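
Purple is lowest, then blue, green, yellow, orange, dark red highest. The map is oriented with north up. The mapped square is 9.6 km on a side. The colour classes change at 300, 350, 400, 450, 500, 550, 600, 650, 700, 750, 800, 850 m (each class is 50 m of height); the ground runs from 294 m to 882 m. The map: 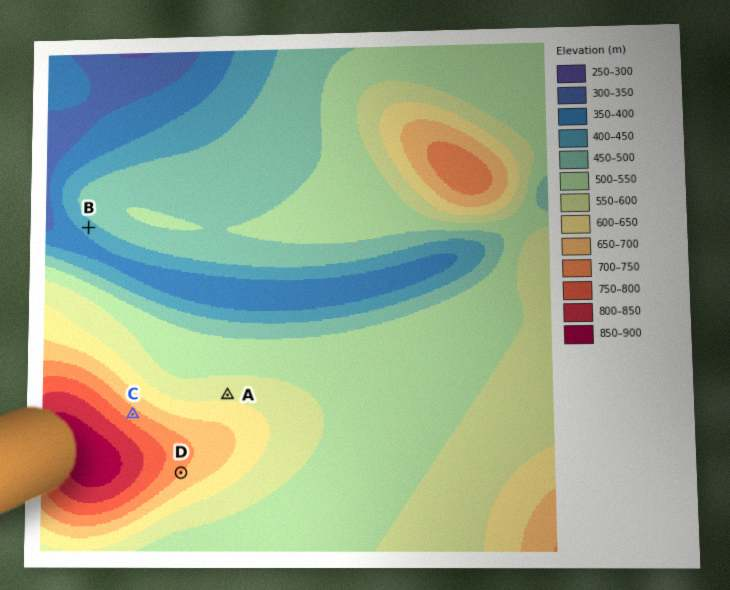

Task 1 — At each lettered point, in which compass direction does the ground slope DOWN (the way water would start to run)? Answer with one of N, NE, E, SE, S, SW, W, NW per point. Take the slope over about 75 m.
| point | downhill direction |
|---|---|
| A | N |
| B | SW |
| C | NE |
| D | SE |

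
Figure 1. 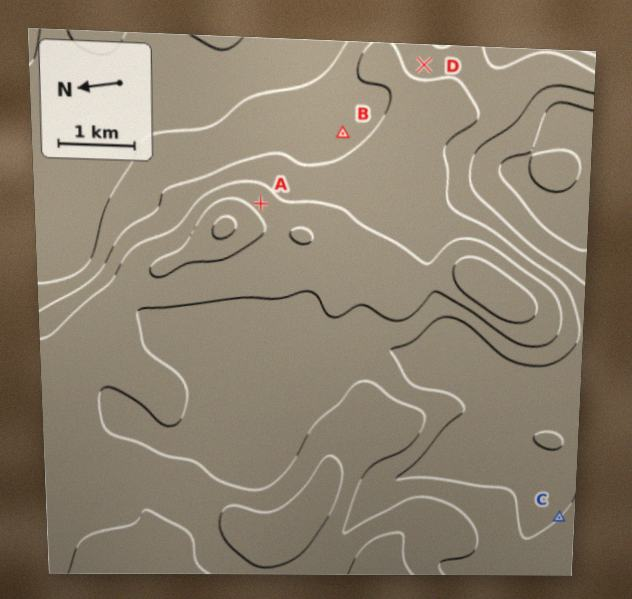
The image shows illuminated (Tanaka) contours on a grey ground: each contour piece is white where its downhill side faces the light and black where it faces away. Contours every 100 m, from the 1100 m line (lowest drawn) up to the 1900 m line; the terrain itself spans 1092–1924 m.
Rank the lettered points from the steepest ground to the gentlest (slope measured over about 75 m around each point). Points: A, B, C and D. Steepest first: A D C B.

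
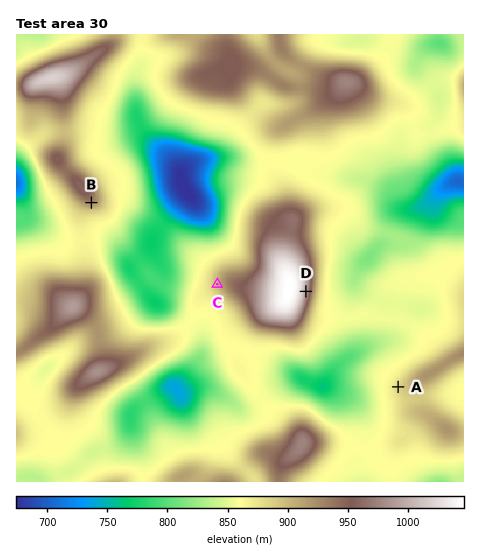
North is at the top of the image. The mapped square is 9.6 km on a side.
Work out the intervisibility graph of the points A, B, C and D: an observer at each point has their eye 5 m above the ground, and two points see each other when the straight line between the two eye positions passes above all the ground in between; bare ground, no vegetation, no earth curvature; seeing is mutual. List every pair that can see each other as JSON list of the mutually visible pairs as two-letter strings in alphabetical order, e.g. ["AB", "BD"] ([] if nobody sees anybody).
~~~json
["AD", "BC"]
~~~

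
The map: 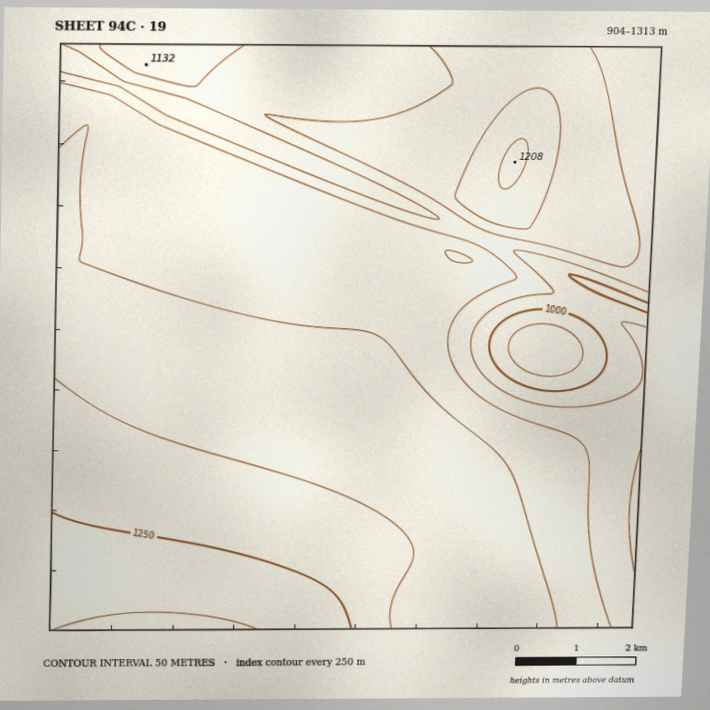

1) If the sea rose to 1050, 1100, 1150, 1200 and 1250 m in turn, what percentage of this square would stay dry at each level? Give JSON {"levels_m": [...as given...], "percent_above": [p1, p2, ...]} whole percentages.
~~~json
{"levels_m": [1050, 1100, 1150, 1200, 1250], "percent_above": [92, 77, 45, 18, 7]}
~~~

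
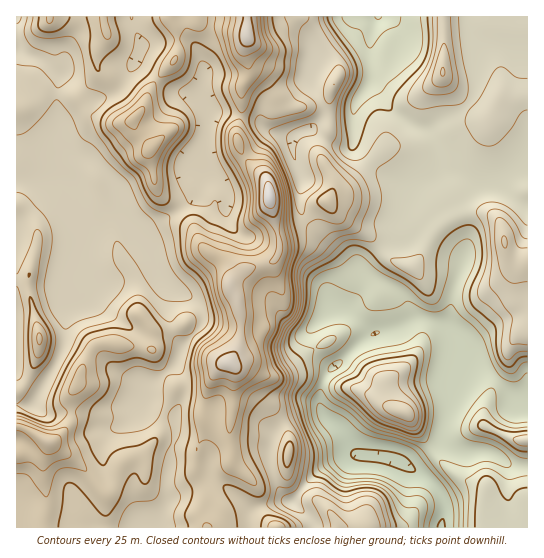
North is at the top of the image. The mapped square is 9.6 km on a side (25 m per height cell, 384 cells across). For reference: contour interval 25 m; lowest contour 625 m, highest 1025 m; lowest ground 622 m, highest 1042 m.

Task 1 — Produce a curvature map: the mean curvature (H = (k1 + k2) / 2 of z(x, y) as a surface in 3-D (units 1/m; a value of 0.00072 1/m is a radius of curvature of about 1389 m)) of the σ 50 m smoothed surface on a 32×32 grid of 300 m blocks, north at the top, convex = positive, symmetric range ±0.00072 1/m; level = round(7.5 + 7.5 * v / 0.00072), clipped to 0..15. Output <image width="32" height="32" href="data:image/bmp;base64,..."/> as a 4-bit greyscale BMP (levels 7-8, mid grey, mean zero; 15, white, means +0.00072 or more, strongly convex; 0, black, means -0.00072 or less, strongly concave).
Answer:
<image width="32" height="32" href="data:image/bmp;base64,Qk12AgAAAAAAAHYAAAAoAAAAIAAAACAAAAABAAQAAAAAAAACAAATCwAAEwsAABAAAAAAAAAAAAAAABEREQAiIiIAMzMzAERERABVVVUAZmZmAHd3dwCIiIgAmZmZAKqqqgC7u7sAzMzMAN3d3QDu7u4A////AHl3eGZ2iola+Duq15glyHh4h2qGdWqHRwG+a+d9NLl4aXWKh6VpdK1WmkvGVxmcelpWpZekmVvFnDUSNFKtfFWYm3appHlcc66URmU4tUMXT/ZWd7Zae2V/dlUxWVd23/VLZ2Z3TGxViyNFm/pGz2MhiFZnaD1MZ8cTSO35RnpGsp2pZ2pKWEWDN/2YhVdqZoUtp2VXSMu7+KKH26RndnZOCMSGxh3crEaEF5nZV3P0P0Tc2bcYupkSjYNUWmdV2z9FeGW2wTmboCenVWhlVnpaR2V/hKNMp64mZ4hldpiIl2d3WVZSrXW9JneYPJS5iKZnd3hmRKyFxgSHZJyEepiJZ3eYdYqZy/RmZH3KdTe5a2d3l3WfuTX4mUSnaXU35mxnd4dmm2M083ead3eXN/R4d3h2VohTrPBpt1d3iYvElnd4dLplgz/wvpp3d4dnVnd3iFP3Z3Jv4Cq5Z3d4d3iHd4VJ01dFz3B+hnd3d3d3h3dli+Y3Tqo0uhWZiHd4d3d3Z5mfhT+yJFtlmYd3iYeHdovsacVIVJdbRadXZ4mHmGl0S7NmSLWcqzSHqGZol3h4eFbDVnvEhT6iV5u5V5eIZJp0fZRFuaRX9WZX+FeHVnSoZkzDS7iWaLR3UvZnd2hljJZGdkv6Zm1WeGPmZ3dNyGxWfXpI9UilKFhl5XiI"/>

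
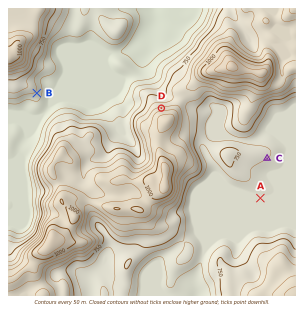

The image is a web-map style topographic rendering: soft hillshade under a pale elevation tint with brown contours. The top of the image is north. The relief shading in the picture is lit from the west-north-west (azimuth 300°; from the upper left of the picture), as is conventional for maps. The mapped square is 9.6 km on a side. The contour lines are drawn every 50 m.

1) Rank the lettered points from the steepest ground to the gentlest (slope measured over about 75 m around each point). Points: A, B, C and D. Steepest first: D B C A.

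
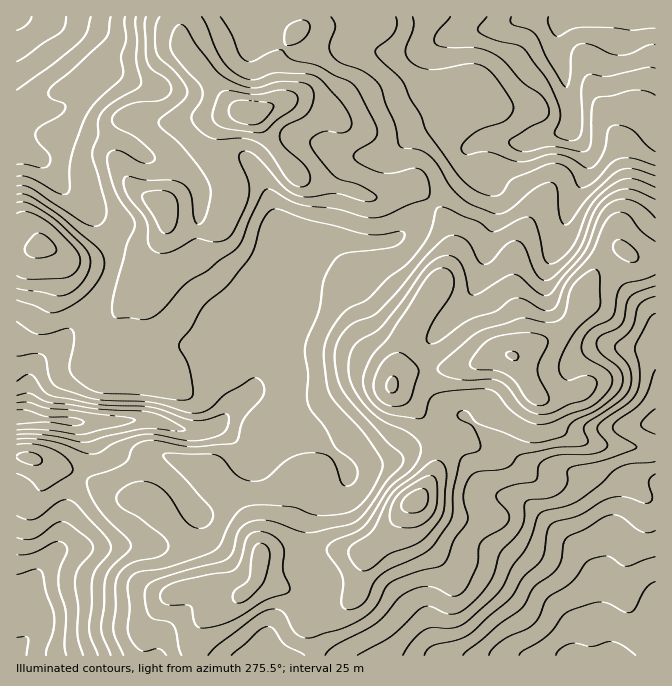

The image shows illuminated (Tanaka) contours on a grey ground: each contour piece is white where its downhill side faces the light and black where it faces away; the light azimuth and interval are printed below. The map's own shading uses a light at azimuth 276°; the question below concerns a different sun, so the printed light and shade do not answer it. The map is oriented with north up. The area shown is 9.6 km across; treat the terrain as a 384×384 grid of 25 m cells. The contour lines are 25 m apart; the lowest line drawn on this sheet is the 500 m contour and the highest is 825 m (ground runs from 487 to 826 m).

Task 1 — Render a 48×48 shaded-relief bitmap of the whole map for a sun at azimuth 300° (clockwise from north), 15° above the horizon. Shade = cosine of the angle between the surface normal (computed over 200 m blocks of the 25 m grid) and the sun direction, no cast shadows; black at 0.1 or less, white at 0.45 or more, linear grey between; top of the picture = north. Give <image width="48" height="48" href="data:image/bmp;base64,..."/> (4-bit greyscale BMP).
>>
<image width="48" height="48" href="data:image/bmp;base64,Qk32BAAAAAAAAHYAAAAoAAAAMAAAADAAAAABAAQAAAAAAIAEAAATCwAAEwsAABAAAAAAAAAAAAAAABEREQAiIiIAMzMzAERERABVVVUAZmZmAHd3dwCIiIgAmZmZAKqqqgC7u7sAzMzMAN3d3QDu7u4A////AJq6qqqXeZYzNWd2UzREQzQzIjRDRWZnd3m7u7qXaJdDI1eGRDM0QzRCIjRDRWZnZmiszMuoZ4hkIUeXVUIjQ0VCESNDRWZmZmervMu6hneHQSV3Z2QSNFZSESMzRVZmZWiqq8y7qGaJhCRneIYiNFZjIRIjRFZmVWeqq8y7u6iJmERWeIcyM0ZkMiIjNFZmVFabu83LvMuqulRWeJdCI0VVQyIzNFZmVERpqry6qqu823RXiKljMiNFQzMzNFZnZUNHiZmYiImr3IZomruWUyE0RDIjNFVnZlQ1eIiHd3iby5d4mr3aZCATRDIiNERndmQ1eIh3dmeKuph3ia3+pSATVlMiMzNWdnU1eZh3dmeImZiHZ5v/+TADVlRDMzNGZ4dVeJmIdnd3eImHZnnf/oICRVVURENFVnZVaJmYd4d2d4mYZnit78YSRVREVURERHZWeJmZiIh2d4iYd3earMlERVQzNEM0RJmHibu6mZqpiIeId3iIiahmVVVCIzM0Vsupq8zMqZm7qXd3d3iId3dmZmZTMzNFZ6qHeIiZiHVZuod3d4iHZmVnd3ZUIQATRWZTMzIjVVMkipiIiImXRERWeIhkIgAAEkZkRDMzRFVDWJiImZq4QzREV4l1RUEAAVeHd2VnZVZlRoiIqqvKZEVUNXhlV3UgAFeZiHZnh2ZmVnd4q7vLhmiHZWZEVndTIlaJmHZmd3ZmZnd4rLq7lnmqqHZDNFVUQ2VomXZWZmd2Znd4rLqrpmiru6h1QiMzM3ZVeIZlVWZmZ3d4q8ust0aau7qYdBEhEnZUWIdmVFZmZ3d4mru821NpqqmJuUIhEmZUNYh2VEVWZnd3iZmr3ZQ2mql5y3QhElVUI2iHZURVZnd3iIiaztc0eZh53YVDIlVUIleIdlVEVmd3iIiJvvtUaZdo78dVQ2ZVMkeIdlVDRWd3eIiIrOyFaZdWv/p2VYdlRGiZdVVTI1d3d3d4i9yWaKdUjf2XZphlVomqhUZkIkZ3d3ZmebuXaKhla/+nZohlZ4malTaGITZmZmZUVpqYeKp1af/IZodmeJmalTaIQSVlVWZUNXh3eKuWWO/Zdod4iJqqllaIYjZlRWZmVVZmeJqoVr/7h4iImaqZmHeIZFh1RXd4h1VWeJqpZY38mIiZmaqImYiHZnmFVmd4mGVGiIm7hnvbmJiZqql3iIh2Voh2VVVmiHVWiHirqJq6h5mIqqh3d4dlRVVVZlREV3VVZmZ5mruYd5mZq6h3iIh2QyI0VlVERWZlVVREWLuXdpmZq8uYmaqphjEjRmVVVWZmZVVDNruYd4iImsy5mru7qoZDNWVVVmd2ZmZkR7qYd5mYeKu6mqqpmsuGVWZVVnd3ZmZlWKmZiKqqiImqiJh2ebupdndmZniIdlZlaamZmJqrqYm7mIdVaJiIdndmZniZh2ZVeZiJmZmqu6q8uXZVZ4h2VWZlRWeJiHdVepd4qpmaqqrNynVFZ4h2RVZUM0Vnd3hleZiImpmaqqvMunVFZ4mGVWZlM0VVVWd2aJmIiQ=="/>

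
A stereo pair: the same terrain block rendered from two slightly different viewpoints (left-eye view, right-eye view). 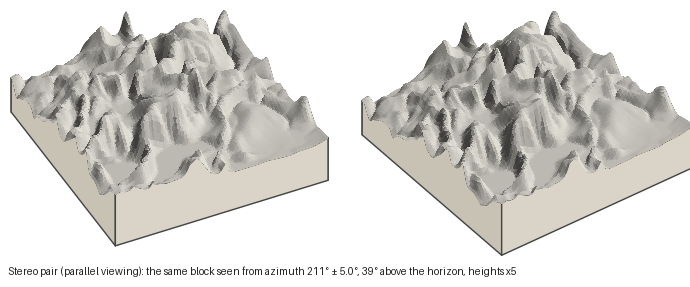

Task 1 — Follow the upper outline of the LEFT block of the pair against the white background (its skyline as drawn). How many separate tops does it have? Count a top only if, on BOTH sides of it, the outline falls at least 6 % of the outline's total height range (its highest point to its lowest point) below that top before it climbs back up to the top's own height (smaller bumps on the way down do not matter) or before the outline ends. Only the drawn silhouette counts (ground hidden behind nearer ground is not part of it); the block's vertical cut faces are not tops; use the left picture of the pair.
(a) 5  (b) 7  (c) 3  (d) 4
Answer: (d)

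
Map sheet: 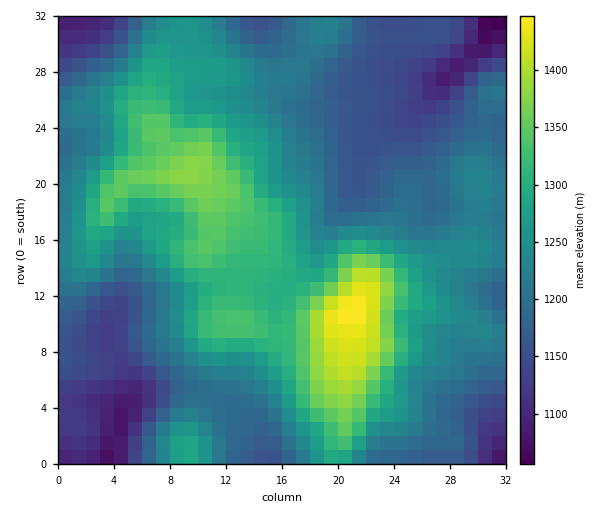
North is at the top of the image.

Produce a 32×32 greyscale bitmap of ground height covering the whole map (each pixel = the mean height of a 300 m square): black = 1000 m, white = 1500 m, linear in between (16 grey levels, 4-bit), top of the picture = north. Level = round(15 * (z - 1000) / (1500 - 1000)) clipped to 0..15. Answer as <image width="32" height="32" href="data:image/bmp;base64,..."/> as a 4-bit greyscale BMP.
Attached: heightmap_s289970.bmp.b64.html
<image width="32" height="32" href="data:image/bmp;base64,Qk12AgAAAAAAAHYAAAAoAAAAIAAAACAAAAABAAQAAAAAAAACAAATCwAAEwsAABAAAAAAAAAAAAAAABEREQAiIiIAMzMzAERERABVVVUAZmZmAHd3dwCIiIgAmZmZAKqqqgC7u7sAzMzMAN3d3QDu7u4A////ADMyNGeJhlVVVomXZmVVVTIzMjRXiYZlVWeJqHZmZmVDRDMjVoh2ZlZ4mrqHdmZVQ0QzI0V3ZmZmeaq6mIdmVURDMzM0ZmZmZ4q7u6mHZlVUREMzNFZmZniavMyph2ZmVUREREVmd3d4mrzMuod3ZmZVRERWZ4iIiZrM3cuYd3ZmVERFZniZmZmqzd3LqHd3d1RERWZ5qqqpqs3d25h3d3dVREVmiaqqqZrN3duYiHd2VVRFZniaqpmavN3bqYh3ZWZlVWZ4mZmZmavN3KmHdmV3dmZniZmZmZmZvMuoh3dmeIdmeJqqmZmYiau6mId3d3iId4maqqqpmHiZmId3d3d4mYiJmqqqqZh3d3d2Z3d2eJqYiZqqqqqYdmZmZmZndniaqZmqu6qpiHZVVmZmZ3Z3mqqqu7u6mId2VVVmZmd3Z4qru7u7qoh3ZlVVZmZ3dmd4qqu7u6mId2ZVVVVWZ3Zmd5qqu7qZiHZlVVVVVWZmZmeKq6qqmId2ZVVVRFVWZWd3mqqZmYiHZmVVVERFVWVneJqqmIiHdmZVVVRERFVmZ3iZmYiIh3ZmZVVURDNFZlZniZmIiId2ZmVVVEQzNFZFVniZiIiHZmZmVVREQzNEREVXiIiIdmZmZlVVVEQzIzM0VniIh2VVZndlVVVVQyIzM0V4iIdlVWZ3ZVVFVUMi"/>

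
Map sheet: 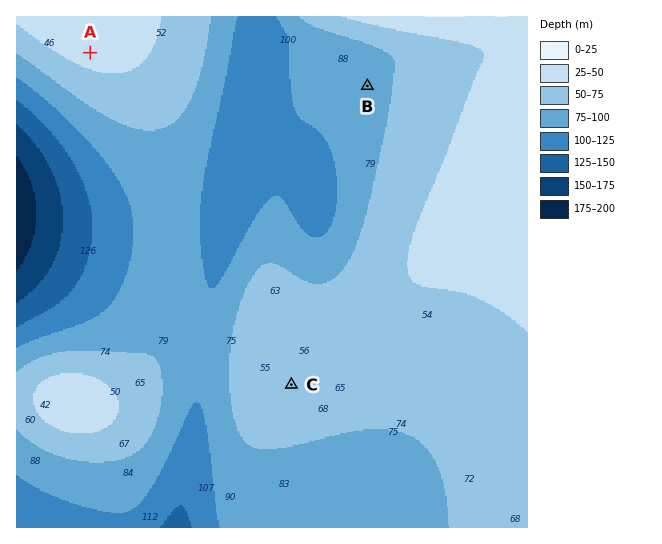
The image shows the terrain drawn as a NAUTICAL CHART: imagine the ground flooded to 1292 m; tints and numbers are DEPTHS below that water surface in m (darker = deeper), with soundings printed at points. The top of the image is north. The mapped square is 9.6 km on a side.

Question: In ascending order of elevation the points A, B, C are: B C A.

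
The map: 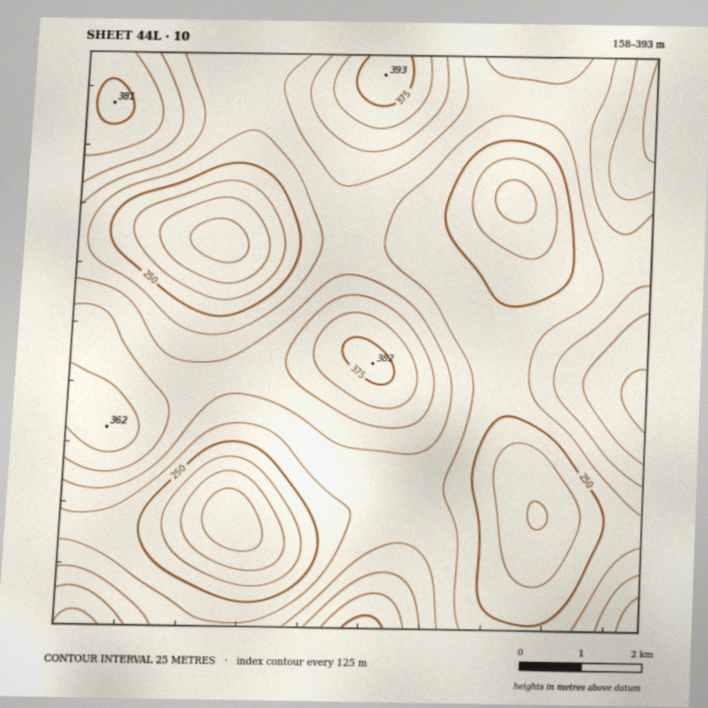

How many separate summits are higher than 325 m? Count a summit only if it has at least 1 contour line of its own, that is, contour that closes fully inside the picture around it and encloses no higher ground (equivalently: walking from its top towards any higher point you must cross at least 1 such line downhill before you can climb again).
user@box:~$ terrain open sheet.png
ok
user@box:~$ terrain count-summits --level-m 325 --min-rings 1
2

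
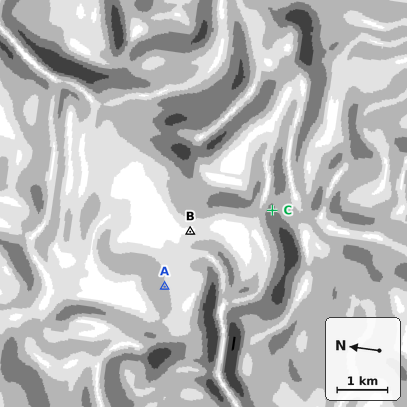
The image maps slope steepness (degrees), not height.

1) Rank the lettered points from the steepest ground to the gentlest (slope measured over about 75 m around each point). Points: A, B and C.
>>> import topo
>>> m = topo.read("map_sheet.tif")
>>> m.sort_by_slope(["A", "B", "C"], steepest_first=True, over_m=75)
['C', 'A', 'B']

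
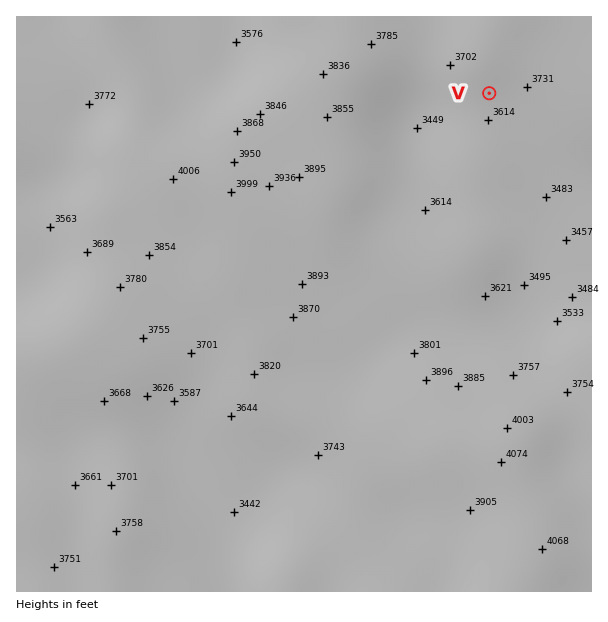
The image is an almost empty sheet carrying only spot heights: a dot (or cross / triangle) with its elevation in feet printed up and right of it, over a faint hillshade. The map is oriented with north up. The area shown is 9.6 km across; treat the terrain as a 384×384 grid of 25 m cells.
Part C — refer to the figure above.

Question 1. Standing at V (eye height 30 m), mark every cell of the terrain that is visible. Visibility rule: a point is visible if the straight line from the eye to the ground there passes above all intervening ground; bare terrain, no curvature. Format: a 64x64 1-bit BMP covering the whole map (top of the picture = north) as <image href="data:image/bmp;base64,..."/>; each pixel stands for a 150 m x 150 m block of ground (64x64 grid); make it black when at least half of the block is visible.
<image width="64" height="64" href="data:image/bmp;base64,Qk0+AgAAAAAAAD4AAAAoAAAAQAAAAEAAAAABAAEAAAAAAAACAAATCwAAEwsAAAIAAAAAAAAA////AAAAAAAAAAAAAAAAAAAAAAAAAAAAAAAAAAAAAAAAAAAAAAAAAAAAAAAAAAAAAAAAAAAAAAEAAAAAAAAABwAAAAAAAAA/AAAAAAAAAH8AAAAAAAAAfwAAAAAAAAB/AAAAAAAAAH8AAAAAAAAAfwAAAAAAAAAHAAAAAAAAAAMAAAAAAAAHgQAAAAAAAD/BAAAAAAAA/+EAAAAADwP//wAAAAA/h///AAAAAH/P//8AAAAAf////wAAAAAP////AAAAAAf///8AAAAAA////wAAAAAB////AAAAAAH///8AAAAAAP///wAAAAAB////AAAAAAH8H/8AAAAAB/gP/wAAAAAP+Af/AAAAAB/4B/8AAAAAH/gD/wAAAAA/+AP/AAAAAD/8P/8AAAAAf////wAAAAB/////AAAAAP////8AAAAB/////wAAAA//////AAAAH/////8AAAA//////wAAAH//////AAAA//////8AAAH//////wAAI/x/////AAB/8D////8AAf/AP////wADgAB/////AAAAAH////8AAAAAf////wAAAAB/////AAAAAH////8AAAAAf////wAAAAA/////AAAAAD////8AAAAAH////gAAAAAP/3/4AAAAAAf+P+AAAAAAB/wfAAAAAAAH/A4AAAAAAAf4AAAAAAAAB/gAAA=="/>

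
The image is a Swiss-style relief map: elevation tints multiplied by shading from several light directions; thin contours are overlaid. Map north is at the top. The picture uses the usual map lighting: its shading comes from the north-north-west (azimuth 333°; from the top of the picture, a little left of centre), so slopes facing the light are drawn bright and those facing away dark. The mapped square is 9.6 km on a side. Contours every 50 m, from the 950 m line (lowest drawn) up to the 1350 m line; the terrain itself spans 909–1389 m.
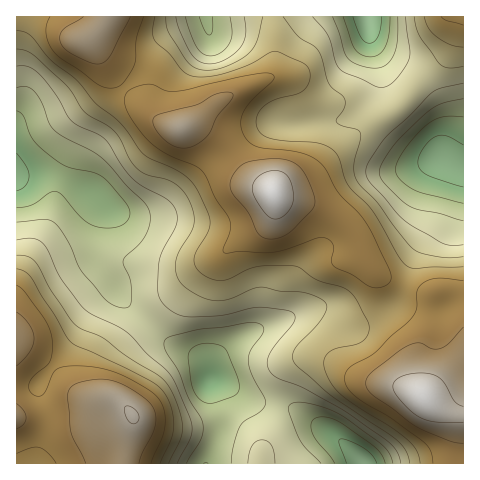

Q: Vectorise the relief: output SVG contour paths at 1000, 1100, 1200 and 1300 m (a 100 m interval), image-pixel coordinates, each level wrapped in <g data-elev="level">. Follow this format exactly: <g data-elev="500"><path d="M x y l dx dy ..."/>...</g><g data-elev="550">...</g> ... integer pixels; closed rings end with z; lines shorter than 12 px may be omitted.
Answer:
<g data-elev="1000"><path d="M335 463l-22-29-2-10 5-6 12-1 14 7 34 24 6 7 3 8"/><path d="M207 403l-8-5-6-8-5-33 1-6 5-4 6-3 8-1 12 2 5 4 12 27 2 10-1 6-4 4-19 7z"/><path d="M463 203l-49-13-14-10-3-5-2-6 3-9 7-12 22-24 15-7 21 0"/><path d="M17 111l6 5 8 20 9 11 24 18 30 8 9 4 22 25 4 6 1 6-3 7-8 5-11 2-12-1-13-8-21-24-7-4-6 2-17 12-15 3"/><path d="M213 17l-1 14-1 3-2 1-5-5-5-13"/><path d="M390 17l-1 17-4 13-6 7-9 3-8-2-7-6-12-32"/></g><g data-elev="1100"><path d="M177 463l13-24 2-12-3-13-18-39-24-21-21-22-35-18-8-6-22-30-13-27-6-8-10-5-15 2"/><path d="M275 463l-3-17-5-5-5-1-6 2-4 4-3 7-1 10"/><path d="M463 245l-11 0-8-1-38-22-35-39-4-5-1-6 3-11 15-22 26-23 20-21 10-7 23-5"/><path d="M17 66l10 0 11 6 17 22 16 27 7 5 26 12 6 7 13 22 9 11 11 8 23 13 8 8 3 8-1 9-14 28-3 13-1 27 2 7 5 6 12 9 12 3 33-2 36-8 26 3 8 2 3 4-1 6-20 25-6 10-1 8 4 7 8 7 27 10 46 27 39 28 7 9 3 10"/><path d="M244 17l2 17-5 13-7 7-9 5-8 4-8 1-10-3-8-7-11-23-4-14"/><path d="M406 17l4 33-1 10-5 9-9 12-7 5-6 1-7-1-29-13-6-4-5-8-7-25-15-19"/></g><g data-elev="1200"><path d="M160 463l11-23 3-13-2-18-8-17-7-7-9-6-77-36-5-7-35-58-6-6-8-3"/><path d="M463 267l-47 2-9-3-9-10-26-46-24-25-9-26-5-8-14-8-46-4-8-2-6-5-3-6-1-7 2-6 5-6 13-8 23-6 8-6 3-6 0-7-2-6-3-4-25-11-6-2-5 2-20 12-25 8-20 4-14-1-8-6-13-16-15-14-2-8 3-15"/><path d="M17 31l8 1 6 4 19 24 26 20 20 24 26 20 22 30 35 18 15 13 13 25 3 11-2 10-14 26 1 9 6 7 10 6 11 2 7-2 18-9 10-3 37-1 6 2 16 12 26 7 10 7 16 28 1 11-4 6-5 4-24 5-8 5-4 9 2 12 7 12 9 10 50 32 17 13 8 11 3 11"/><path d="M424 17l4 11 9 9 14 8 12 2"/></g><g data-elev="1300"><path d="M139 463l3-10 13-26 1-10-2-8-8-10-19-12-14-6-12-2-25 5-5 4-3 5 3 39 15 31"/><path d="M17 429l7-5 2-6-2-7-7-7"/><path d="M17 366l12-14 4-6 1-7-1-7-4-7-12-13"/><path d="M463 327l-14 16-8 5-9 1-13-6-14 4-34 25-4 6-1 5 1 6 5 6 42 30 35 16 14 2"/><path d="M265 238l12 0 11-4 22-21 4-7 0-11-9-21-8-9-10-5-16-1-24 3-10 7-6 11-1 7 3 7 15 19 10 20z"/><path d="M177 147l13 0 15-9 5-6 8-16 14-17 1-5-6-2-10 2-20 10-35 9-8 4-1 6 4 9 10 10z"/><path d="M83 17l-20 12-3 6 0 6 3 6 7 6 18 9 9 2 7-2 6-6 20-39"/></g>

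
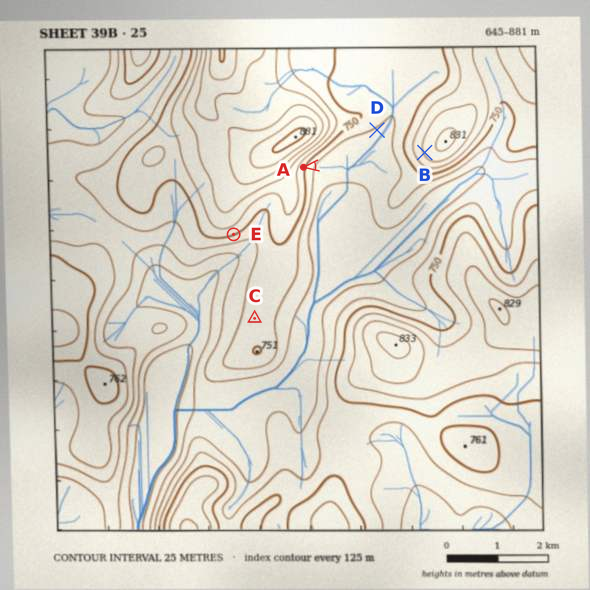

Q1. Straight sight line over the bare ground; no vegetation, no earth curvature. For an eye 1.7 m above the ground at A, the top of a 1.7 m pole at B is visible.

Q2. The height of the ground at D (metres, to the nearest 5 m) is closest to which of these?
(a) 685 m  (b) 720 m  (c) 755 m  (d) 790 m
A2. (b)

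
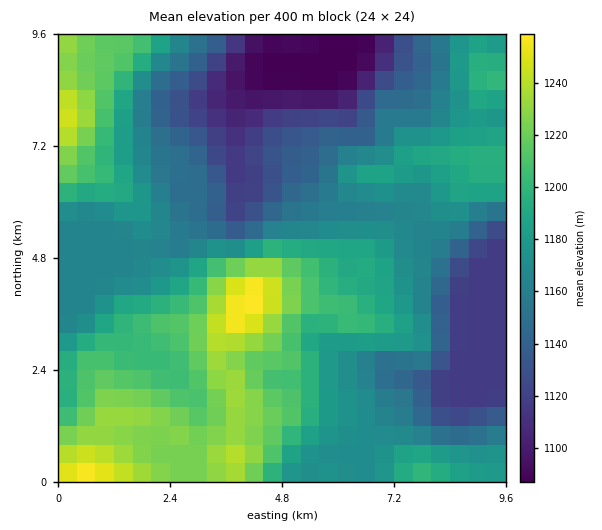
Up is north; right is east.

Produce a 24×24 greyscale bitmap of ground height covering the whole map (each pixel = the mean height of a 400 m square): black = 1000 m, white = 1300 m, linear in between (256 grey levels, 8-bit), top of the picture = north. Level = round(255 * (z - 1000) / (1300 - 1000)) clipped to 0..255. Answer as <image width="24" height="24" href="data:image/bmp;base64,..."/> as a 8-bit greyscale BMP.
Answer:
<image width="24" height="24" href="data:image/bmp;base64,Qk12BgAAAAAAADYEAAAoAAAAGAAAABgAAAABAAgAAAAAAEACAAATCwAAEwsAAAABAAAAAAAAAAAAAAEBAQACAgIAAwMDAAQEBAAFBQUABgYGAAcHBwAICAgACQkJAAoKCgALCwsADAwMAA0NDQAODg4ADw8PABAQEAAREREAEhISABMTEwAUFBQAFRUVABYWFgAXFxcAGBgYABkZGQAaGhoAGxsbABwcHAAdHR0AHh4eAB8fHwAgICAAISEhACIiIgAjIyMAJCQkACUlJQAmJiYAJycnACgoKAApKSkAKioqACsrKwAsLCwALS0tAC4uLgAvLy8AMDAwADExMQAyMjIAMzMzADQ0NAA1NTUANjY2ADc3NwA4ODgAOTk5ADo6OgA7OzsAPDw8AD09PQA+Pj4APz8/AEBAQABBQUEAQkJCAENDQwBEREQARUVFAEZGRgBHR0cASEhIAElJSQBKSkoAS0tLAExMTABNTU0ATk5OAE9PTwBQUFAAUVFRAFJSUgBTU1MAVFRUAFVVVQBWVlYAV1dXAFhYWABZWVkAWlpaAFtbWwBcXFwAXV1dAF5eXgBfX18AYGBgAGFhYQBiYmIAY2NjAGRkZABlZWUAZmZmAGdnZwBoaGgAaWlpAGpqagBra2sAbGxsAG1tbQBubm4Ab29vAHBwcABxcXEAcnJyAHNzcwB0dHQAdXV1AHZ2dgB3d3cAeHh4AHl5eQB6enoAe3t7AHx8fAB9fX0Afn5+AH9/fwCAgIAAgYGBAIKCggCDg4MAhISEAIWFhQCGhoYAh4eHAIiIiACJiYkAioqKAIuLiwCMjIwAjY2NAI6OjgCPj48AkJCQAJGRkQCSkpIAk5OTAJSUlACVlZUAlpaWAJeXlwCYmJgAmZmZAJqamgCbm5sAnJycAJ2dnQCenp4An5+fAKCgoAChoaEAoqKiAKOjowCkpKQApaWlAKampgCnp6cAqKioAKmpqQCqqqoAq6urAKysrACtra0Arq6uAK+vrwCwsLAAsbGxALKysgCzs7MAtLS0ALW1tQC2trYAt7e3ALi4uAC5ubkAurq6ALu7uwC8vLwAvb29AL6+vgC/v78AwMDAAMHBwQDCwsIAw8PDAMTExADFxcUAxsbGAMfHxwDIyMgAycnJAMrKygDLy8sAzMzMAM3NzQDOzs4Az8/PANDQ0ADR0dEA0tLSANPT0wDU1NQA1dXVANbW1gDX19cA2NjYANnZ2QDa2toA29vbANzc3ADd3d0A3t7eAN/f3wDg4OAA4eHhAOLi4gDj4+MA5OTkAOXl5QDm5uYA5+fnAOjo6ADp6ekA6urqAOvr6wDs7OwA7e3tAO7u7gDv7+8A8PDwAPHx8QDy8vIA8/PzAPT09AD19fUA9vb2APf39wD4+PgA+fn5APr6+gD7+/sA/Pz8AP39/QD+/v4A////ANXa1s/Hwb6+xMi8qJaSlJKRlqSqpJ6bmczRzsfAvr6+xsvDs56UkpGRlZ6hm5aUlr7ExMLAv8C9wMXAuKqelpKRkJCKgX2BiK68xcXEwby2vMXCu7SlmZWRi4d8bWpudKe0wL+9uLSyvcbBt7OompSQiIR2ZmNkZaezuLazr660w8a6sbComZKKf3tzZWNjY6Wxsa6tra+4xsG4trSomZKJgIKEcGRjY5mkq6usr7K8zMrFvbGhmpucmpiUemRjY42ToKqus7W8z9nTxbSnqKyrpp6ReGVjY4yMlaGjp620ydnc0cCzr62moJiLdmRjY4yMjZCRmKCswtTa0r+yqqWin5WLemZjY4yMjIyOkpagsbzFxbiwp6Kjn5KNgWtkY4yMjIyMi4iNlJOcqKSioaCgmo+Mh3hpZIyMjIyRjYWCfXR9i42OkZKTko6LjId4a5KOkJaXjYJ/dmhueoKFiYmJi4yOkpOJgqiipKKXiX9+d2VncHuAho6Qk5CPmJ+enrmxrKCQhH9/cmNlbXV5g5Wen5uXnKGlpcC0qZuNg395amJocHV3foqOkZygoqSmpsu+rJyMgHlyZV9lbXF0eHd3h5SVmJ2en9HGsZyHeW9nX1lcY2doamhzhoeGjZeal87DtKCId25kWVRSVFVTU1hrfX6AipWhnsS8t6mSf3ZrXFJMS0tKS01YbHZ7hpinq8G6uLSljoJ3ZlVMSkpKSkpOXm94g5impcS8t7awno2BdmFRTE1MSkpLWG56hZeemg=="/>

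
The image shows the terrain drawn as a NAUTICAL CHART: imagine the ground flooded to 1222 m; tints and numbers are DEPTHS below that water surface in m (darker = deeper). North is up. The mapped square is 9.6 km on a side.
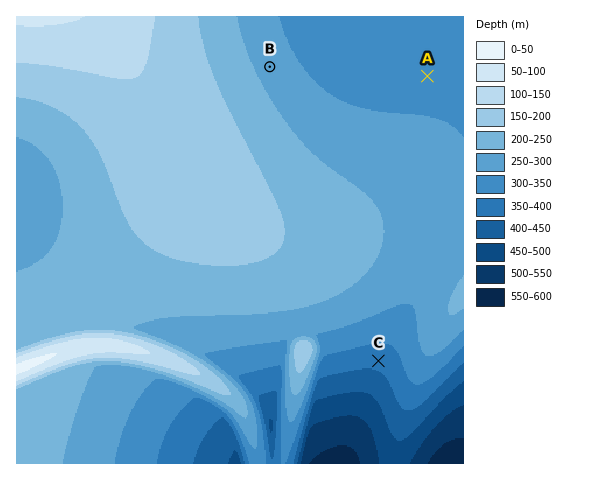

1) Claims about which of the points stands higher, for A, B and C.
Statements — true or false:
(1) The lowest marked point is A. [false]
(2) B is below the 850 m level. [false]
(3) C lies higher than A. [false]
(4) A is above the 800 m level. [true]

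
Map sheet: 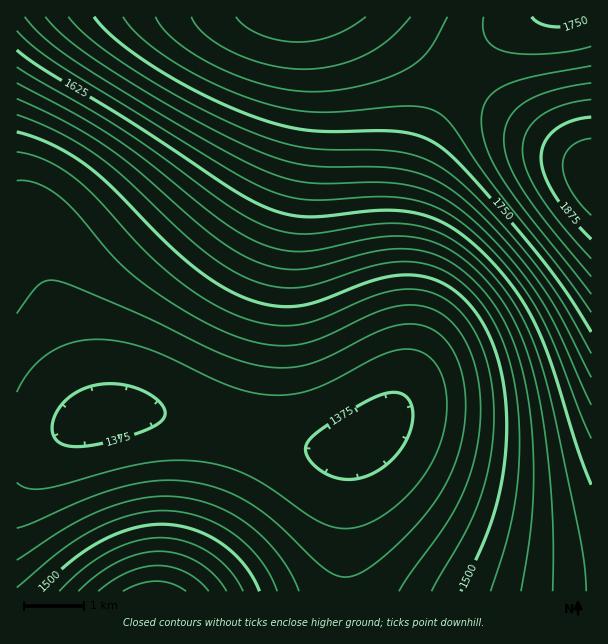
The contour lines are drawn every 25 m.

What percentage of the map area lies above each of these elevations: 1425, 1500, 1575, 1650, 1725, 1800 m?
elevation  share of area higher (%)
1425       75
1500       54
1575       40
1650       30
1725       22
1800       10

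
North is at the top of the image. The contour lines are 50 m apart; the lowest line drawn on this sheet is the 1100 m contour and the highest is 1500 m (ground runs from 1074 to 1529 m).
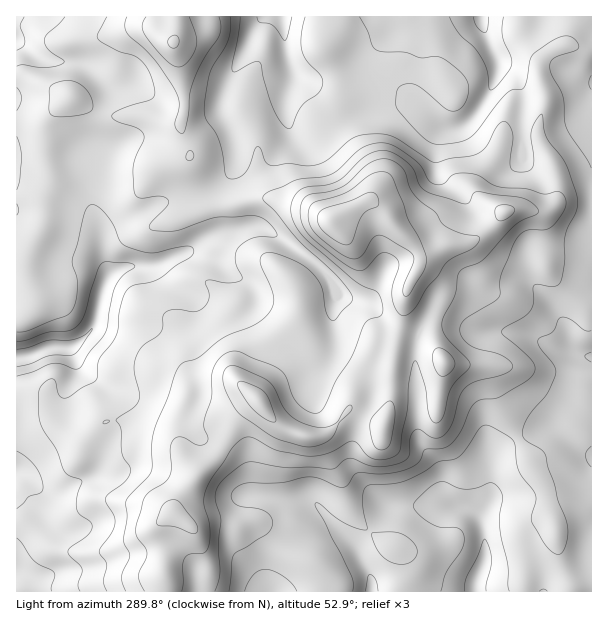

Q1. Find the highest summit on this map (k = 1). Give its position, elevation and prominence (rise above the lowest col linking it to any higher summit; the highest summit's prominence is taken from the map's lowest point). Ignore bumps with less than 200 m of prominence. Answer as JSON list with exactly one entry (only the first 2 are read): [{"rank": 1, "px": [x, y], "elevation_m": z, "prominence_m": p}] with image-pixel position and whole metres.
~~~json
[{"rank": 1, "px": [332, 221], "elevation_m": 1529, "prominence_m": 455}]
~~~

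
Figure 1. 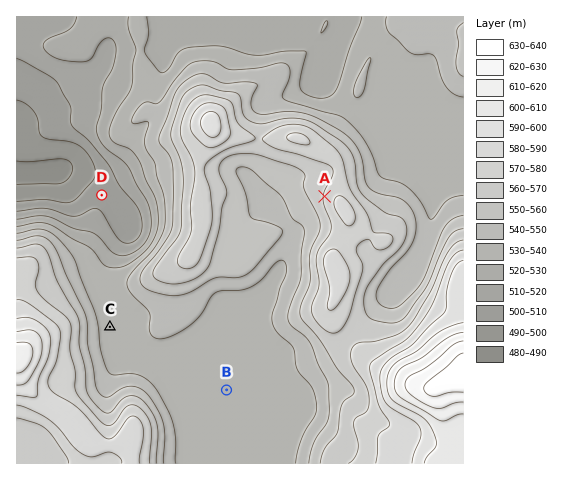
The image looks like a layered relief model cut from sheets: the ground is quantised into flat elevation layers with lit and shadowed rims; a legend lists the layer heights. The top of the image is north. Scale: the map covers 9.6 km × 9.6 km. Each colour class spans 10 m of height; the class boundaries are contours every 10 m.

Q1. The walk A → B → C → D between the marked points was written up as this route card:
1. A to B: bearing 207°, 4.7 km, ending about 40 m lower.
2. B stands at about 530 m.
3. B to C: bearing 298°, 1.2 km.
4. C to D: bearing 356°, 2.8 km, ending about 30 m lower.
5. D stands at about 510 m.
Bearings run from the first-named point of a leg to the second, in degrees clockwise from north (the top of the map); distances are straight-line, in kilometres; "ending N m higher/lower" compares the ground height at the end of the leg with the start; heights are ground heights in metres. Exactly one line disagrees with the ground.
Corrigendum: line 3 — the distance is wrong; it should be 2.8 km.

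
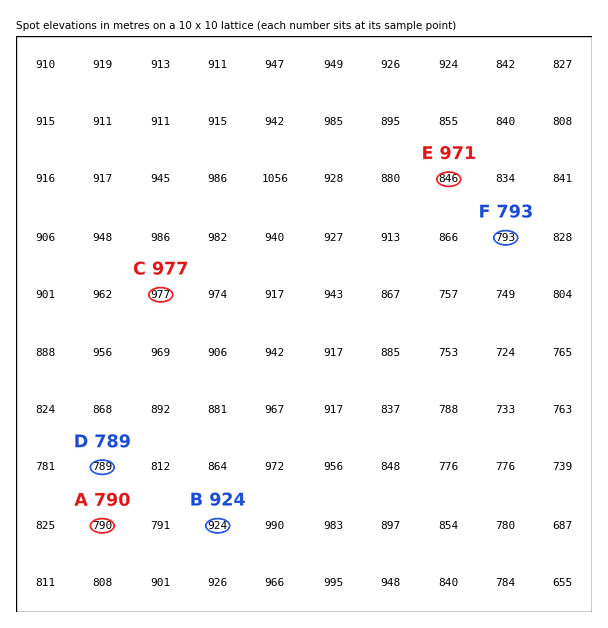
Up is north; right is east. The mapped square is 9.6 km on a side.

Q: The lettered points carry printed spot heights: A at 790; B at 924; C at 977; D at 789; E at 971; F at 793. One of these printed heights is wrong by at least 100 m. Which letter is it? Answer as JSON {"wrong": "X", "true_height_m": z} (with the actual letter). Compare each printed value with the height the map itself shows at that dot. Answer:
{"wrong": "E", "true_height_m": 846}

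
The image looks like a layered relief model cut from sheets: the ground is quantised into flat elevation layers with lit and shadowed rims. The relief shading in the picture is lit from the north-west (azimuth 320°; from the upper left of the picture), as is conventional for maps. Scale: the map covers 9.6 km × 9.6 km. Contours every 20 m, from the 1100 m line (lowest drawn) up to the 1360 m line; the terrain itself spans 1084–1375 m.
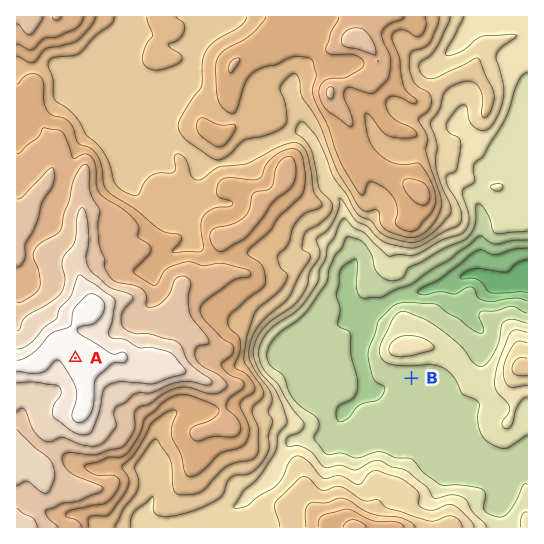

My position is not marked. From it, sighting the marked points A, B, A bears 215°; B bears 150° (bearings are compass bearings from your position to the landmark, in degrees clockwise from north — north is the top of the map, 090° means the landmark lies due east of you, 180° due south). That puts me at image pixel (253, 104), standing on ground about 1250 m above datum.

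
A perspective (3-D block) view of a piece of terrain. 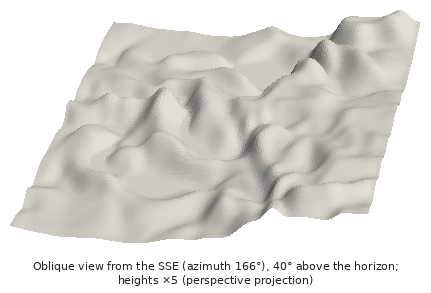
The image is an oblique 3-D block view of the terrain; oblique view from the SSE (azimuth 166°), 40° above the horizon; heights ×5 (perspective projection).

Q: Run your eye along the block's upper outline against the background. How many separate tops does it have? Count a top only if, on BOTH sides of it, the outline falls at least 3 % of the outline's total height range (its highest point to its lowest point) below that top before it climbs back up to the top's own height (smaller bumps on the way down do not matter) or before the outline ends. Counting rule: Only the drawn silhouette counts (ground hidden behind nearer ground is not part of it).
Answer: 3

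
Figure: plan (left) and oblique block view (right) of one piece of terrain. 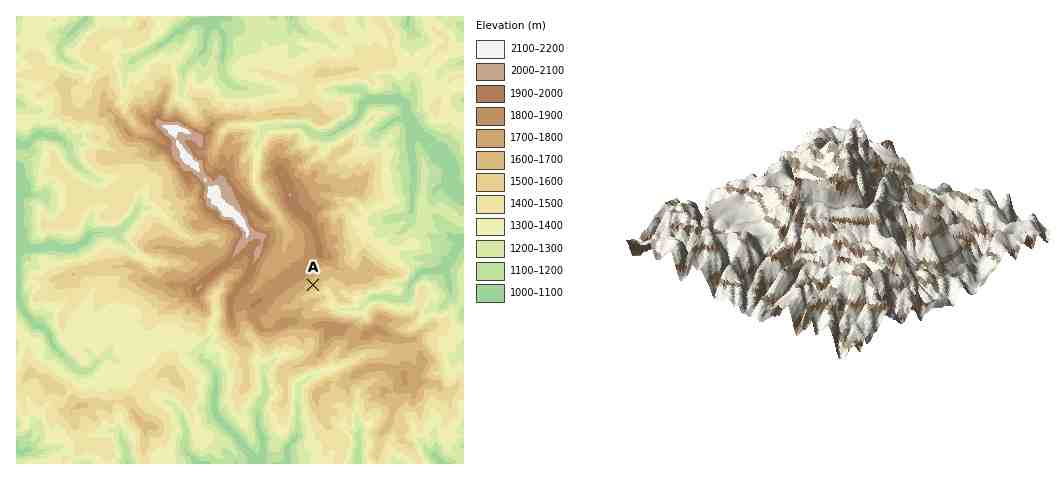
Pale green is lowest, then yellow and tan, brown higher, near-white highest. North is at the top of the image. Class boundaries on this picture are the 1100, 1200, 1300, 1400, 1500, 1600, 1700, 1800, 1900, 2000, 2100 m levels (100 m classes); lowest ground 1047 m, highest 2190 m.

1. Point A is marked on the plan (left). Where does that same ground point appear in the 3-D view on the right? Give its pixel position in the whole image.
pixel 856 232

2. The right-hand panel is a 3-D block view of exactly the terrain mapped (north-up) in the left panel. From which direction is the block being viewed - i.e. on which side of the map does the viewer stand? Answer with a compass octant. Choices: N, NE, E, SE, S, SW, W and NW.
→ SE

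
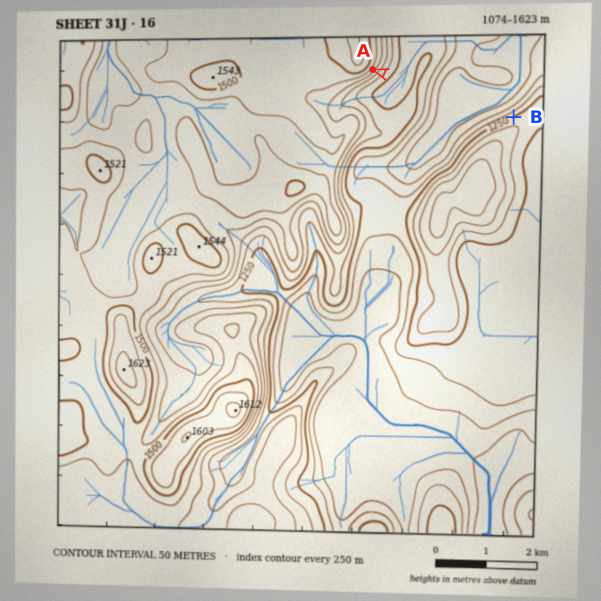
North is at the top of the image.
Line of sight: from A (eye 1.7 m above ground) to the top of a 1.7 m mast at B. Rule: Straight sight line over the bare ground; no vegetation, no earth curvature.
yes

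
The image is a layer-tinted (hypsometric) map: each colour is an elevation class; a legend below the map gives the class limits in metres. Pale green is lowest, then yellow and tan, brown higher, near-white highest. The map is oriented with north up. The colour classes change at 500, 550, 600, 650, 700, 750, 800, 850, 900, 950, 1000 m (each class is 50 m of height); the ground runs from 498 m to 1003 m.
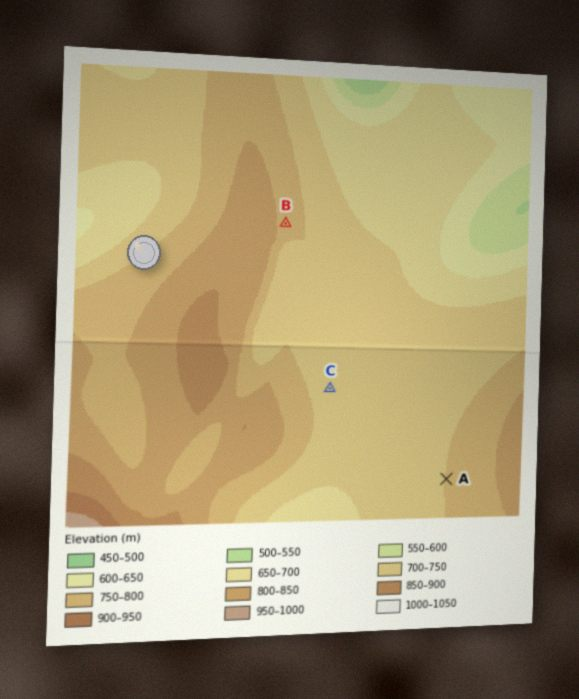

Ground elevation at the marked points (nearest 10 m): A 750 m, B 790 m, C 730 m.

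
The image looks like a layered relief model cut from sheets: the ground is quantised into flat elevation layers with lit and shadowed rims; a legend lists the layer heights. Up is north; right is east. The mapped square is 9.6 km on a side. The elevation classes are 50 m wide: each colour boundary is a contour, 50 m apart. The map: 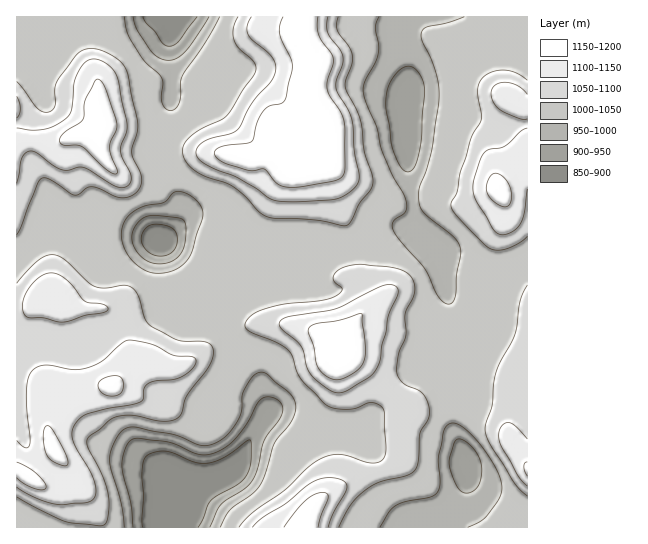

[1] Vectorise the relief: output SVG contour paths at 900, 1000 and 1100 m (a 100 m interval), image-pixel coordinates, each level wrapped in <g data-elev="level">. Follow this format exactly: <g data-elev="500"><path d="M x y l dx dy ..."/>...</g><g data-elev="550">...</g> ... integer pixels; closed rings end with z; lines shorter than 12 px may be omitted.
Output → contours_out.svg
<g data-elev="900"><path d="M143 527l0-32-1-24 2-10 3-6 10-3 9-1 29 11 14 1 16-6 25-17 1 3 0 18-4 14-9 9-20 11-7 6-13 26"/><path d="M155 255l-7-4-5-6-2-7 2-7 5-5 6-2 9 1 8 3 4 3 2 6 0 6-2 6-8 6z"/><path d="M197 17l-19 25-4 3-5 1-7-3-7-12-9-8-3-6"/></g><g data-elev="1000"><path d="M124 527l-3-24-11-42 2-14 9-15 6-4 8-1 40 8 26 10 6 0 8-2 12-8 11-14 4-11 0-16 8-15 7-6 6-1 4 2 25 21 3 8 0 10-5 10-16 21-9 30-5 12-9 9-21 15-10 17"/><path d="M380 527l9-16 8-6 10-4 23-4 7-4 3-11-2-24 5-25 3-7 7-3 5 1 7 5 16 16 14 22 7 18 0 6-3 7-12 17-6 6-13 6"/><path d="M153 273l-15-7-12-13-4-15 2-15 5-8 10-7 8-3 16-2 12-11 11 1 12 9 5 11-1 6-10 34-6 9-9 7-12 4z"/><path d="M220 17l-16 28-21 30-2 7-2 20-4 7-5 2-5-3-3-6 1-19-1-5-18-17-12-19-5-11-3-14"/><path d="M464 17l-17 6-21 4-3 3-2 5 2 7 8 16 5 15 3 22-7 54-6 21-7 17 0 14 1 6 4 6 29 24 7 10 1 7-4 20-1 21-3 7-4 2-4-1-6-5-14-29-26-30-6-10-1-4 2-4 12-10 0-9-23-49-6-26-11-24-3-12 2-9 10-19 3-9 1-9-4-18 4-10"/></g><g data-elev="1100"><path d="M328 527l5-13 14-27-1-4-3-2-10-3-12 1-11 4-24 20-24 15-10 9"/><path d="M17 487l20 11 18 6 28-1 8-2 3-3 2-5-2-12-5-12-13-22-4-9 0-8 5-8 5-5 7-4 51-11 3-3 1-10 3-5 7-3 19-1 9-3 11-10 3-4 0-4-5-3-18-1-23-11-21-4-8 4-19 17-15 7-13 2-25-5-11 2-8 7-3 12 0 20 3 39-3 3-2 0-8-8"/><path d="M527 439l-10-12-7-4-7 1-4 6 0 8 3 9 17 30 8 9"/><path d="M336 393l7-1 7-3 20-12 7-8 3-10 2-13 4-13 2-16 10-23 0-5-3-3-6-2-8 2-46 23-46 8-7 2-2 3-1 3 2 4 16 12 5 6 5 20 4 8 15 13z"/><path d="M59 322l8 0 19-7 17-2 3-2 2-2-5-5-18-3-12-15-8-8-10-5-8 0-10 6-9 11-5 11 0 10 2 4 4 3 14 0z"/><path d="M17 183l5-25 4-5 4-2 7 2 22 16 8 1 11-3 7 1 33 19 5 1 4-2 3-3 1-5-11-27 1-5 5-13 1-7-9-45-6-12-11-9-7-1-5 1-9 9-6 13-3 28-6 9-11 7-11 3-12 1-14-2"/><path d="M527 128l-6 3-16 15-15 3-5 3-6 10-6 25 3 14 16 26 5 6 5 2 11-4 8-8 3-10 3-24"/><path d="M17 118l2-4 1-5-3-13"/><path d="M527 94l-9-8-12-4-11 3-3 4-1 4 2 9 6 7 20 10 8 0"/><path d="M251 17l-4 9 1 8 4 5 15 12 6 7 3 8-2 9-4 8-18 20-14 26-7 4-26 8-7 6-2 7 3 5 6 5 33 14 19 11 13 10 8 2 15 1 45-4 15-8 4-5 2-6-5-28-2-32-16-32 1-8 6-16 0-6-3-7-12-17-1-7 1-9"/></g>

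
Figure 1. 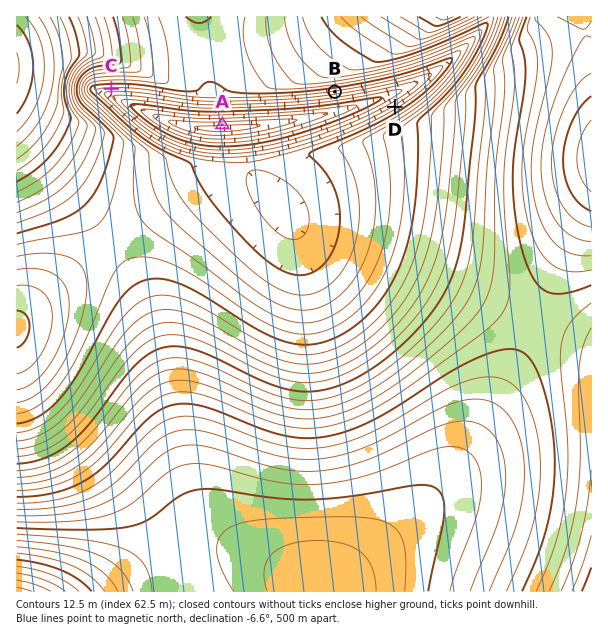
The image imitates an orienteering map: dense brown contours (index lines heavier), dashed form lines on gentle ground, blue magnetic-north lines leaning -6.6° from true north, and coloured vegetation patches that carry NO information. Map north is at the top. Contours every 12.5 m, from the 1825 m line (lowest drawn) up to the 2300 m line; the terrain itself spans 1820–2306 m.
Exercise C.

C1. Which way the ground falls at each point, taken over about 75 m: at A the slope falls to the S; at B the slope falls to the S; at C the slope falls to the S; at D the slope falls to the NW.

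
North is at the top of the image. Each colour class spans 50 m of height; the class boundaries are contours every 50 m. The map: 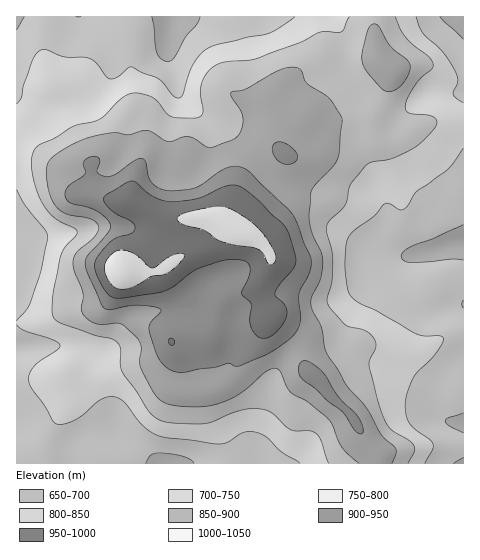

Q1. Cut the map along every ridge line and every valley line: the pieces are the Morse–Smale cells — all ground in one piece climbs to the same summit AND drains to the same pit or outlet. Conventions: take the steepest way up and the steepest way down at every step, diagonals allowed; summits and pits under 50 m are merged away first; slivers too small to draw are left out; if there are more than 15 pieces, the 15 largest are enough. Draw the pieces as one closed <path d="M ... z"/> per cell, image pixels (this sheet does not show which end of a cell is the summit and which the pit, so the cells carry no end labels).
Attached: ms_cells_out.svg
<path d="M25 152l-9 1 1 311 362-1-3-12-12-14-13-23-19-16-8-12-16-15-12-29-19-18-9-3 0-7-8-26 2-8-12 11-15 4-9 6-10 24-10 13-20-1-14 4 6-9-1-18-13-31-2-12 23-17 17-7 20-21 5-2-2-2-17-5-37 2-12-3-27-16-15 2-21-6-8-6-8-15-24-9-18-10z"/><path d="M360 116l-12 0-19 6-25-1-7 3-14 17 0 12-14 4-23 21-20 44 10 9 17 7 14 11 3 7 0 8-10 24 8 26 0 7 9 3 19 18 12 29 16 15 8 12 19 16 13 23 12 14 3 12 84 1 1-342-33 0-32 15-17 3-5-2-5-5-5-14z"/><path d="M374 16l-357 0-1 136 22 4 18 10 24 9 8 15 8 6 21 6 15-2 27 16 12 3 37-2 17 5 21-44 23-21 14-4 0-12 14-17 7-3 25 1 19-6 19 2 4-5 19-36 0-6-10-10-4-8z"/><path d="M463 16l-89 1 2 36 4 8 10 10-1 10-7 14-16 23 6 15 5 5 19 0 35-16 33-2z"/><path d="M228 225l-6 1-20 21-17 7-23 17 2 12 13 31 1 18-4 8 12-3 20 1 10-13 10-24 9-6 9-1 9-5 15-19 2-14-3-7-14-11-12-5z"/>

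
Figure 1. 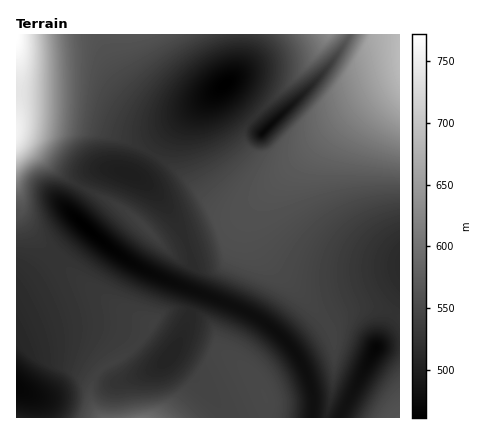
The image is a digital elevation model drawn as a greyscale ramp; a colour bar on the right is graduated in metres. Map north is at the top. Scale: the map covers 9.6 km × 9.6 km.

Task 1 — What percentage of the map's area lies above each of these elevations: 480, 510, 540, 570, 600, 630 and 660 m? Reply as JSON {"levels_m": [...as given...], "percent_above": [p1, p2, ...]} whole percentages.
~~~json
{"levels_m": [480, 510, 540, 570, 600, 630, 660], "percent_above": [95, 78, 42, 15, 9, 6, 4]}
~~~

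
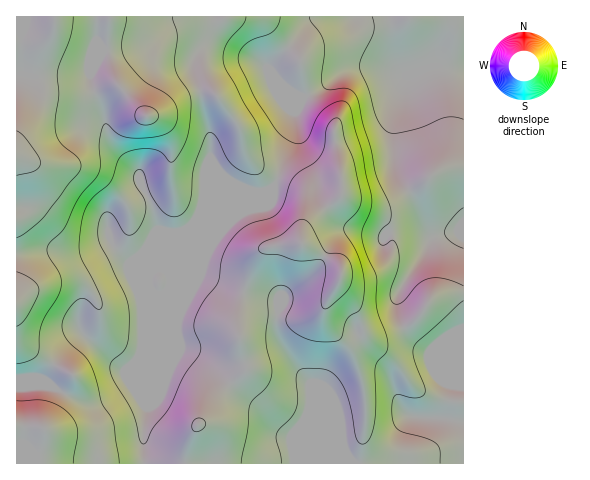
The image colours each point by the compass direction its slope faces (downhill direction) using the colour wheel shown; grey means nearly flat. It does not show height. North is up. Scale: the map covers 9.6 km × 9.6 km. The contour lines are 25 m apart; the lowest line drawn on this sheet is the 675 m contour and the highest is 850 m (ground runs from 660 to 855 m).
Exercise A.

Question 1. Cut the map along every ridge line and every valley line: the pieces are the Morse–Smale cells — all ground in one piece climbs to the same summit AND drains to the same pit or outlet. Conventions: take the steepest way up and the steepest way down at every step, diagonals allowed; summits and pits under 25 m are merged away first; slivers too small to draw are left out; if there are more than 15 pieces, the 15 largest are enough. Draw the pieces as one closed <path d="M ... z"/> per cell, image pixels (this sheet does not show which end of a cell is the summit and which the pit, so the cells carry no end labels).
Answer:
<path d="M463 16l-446 0-1 370 6 2 27-2 39 17 16-2 23-14 5-4 40-98 34-34 29-33 10-7 18-18 11-6 21-54 0-21 8-14 22-12 17-14 12-5 20 0 36 8-4 6-11 35 0 46 7 18 26 47 6 7 7 1-7 1-5 6-30 50-1 16 4 15 10 16 15 12 36-12z"/><path d="M374 67l-25 1-46 30-8 14 0 21-21 54-11 6-18 18-10 7-31 37-26 63-1 19-30 72-4 24 2 31 319-1 0-123-4-1-25 11-8 1-11-8-8-9-10-26 0-13 4-10 19-27 8-16 5-6 7-1-7-1-6-7-26-47-7-18 0-46 11-35 4-6z"/><path d="M203 254l-33 34-38 95-5 4-16 11-15 5-8 0-11-3-28-14-33 2 1 76 127-1-1-30 4-24 30-72 1-19z"/>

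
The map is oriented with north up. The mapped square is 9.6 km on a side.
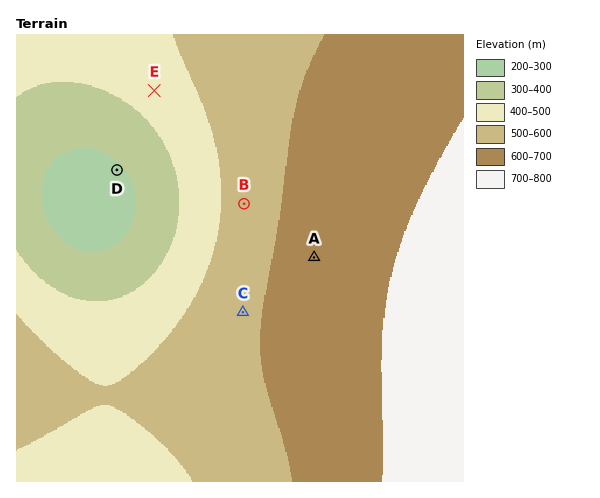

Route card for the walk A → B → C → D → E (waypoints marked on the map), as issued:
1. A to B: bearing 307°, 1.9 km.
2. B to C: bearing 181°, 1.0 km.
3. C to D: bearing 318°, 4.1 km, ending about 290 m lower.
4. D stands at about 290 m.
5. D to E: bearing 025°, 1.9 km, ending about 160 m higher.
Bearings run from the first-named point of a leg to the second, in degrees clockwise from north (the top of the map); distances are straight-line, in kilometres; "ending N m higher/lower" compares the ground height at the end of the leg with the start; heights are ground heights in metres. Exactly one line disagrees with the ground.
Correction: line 2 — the distance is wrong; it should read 2.3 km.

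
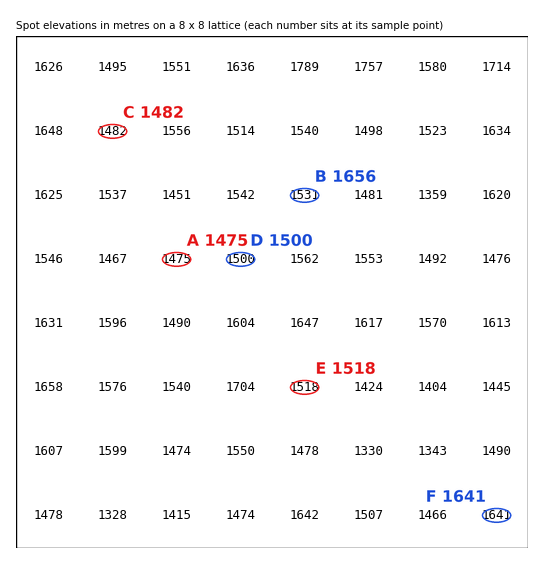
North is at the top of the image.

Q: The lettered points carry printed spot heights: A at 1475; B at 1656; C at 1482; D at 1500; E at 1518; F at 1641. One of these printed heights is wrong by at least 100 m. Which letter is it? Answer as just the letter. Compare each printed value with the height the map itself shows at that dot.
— B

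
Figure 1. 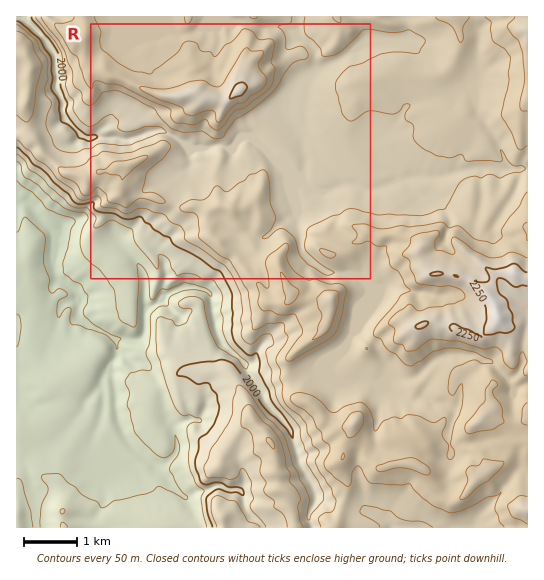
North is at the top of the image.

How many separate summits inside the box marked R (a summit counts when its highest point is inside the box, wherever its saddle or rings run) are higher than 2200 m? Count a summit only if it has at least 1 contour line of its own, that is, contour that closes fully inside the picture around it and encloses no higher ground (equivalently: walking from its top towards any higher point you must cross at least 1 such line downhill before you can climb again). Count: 1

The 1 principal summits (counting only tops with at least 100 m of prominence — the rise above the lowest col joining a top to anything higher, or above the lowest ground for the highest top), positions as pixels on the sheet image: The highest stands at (498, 317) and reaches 2289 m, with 464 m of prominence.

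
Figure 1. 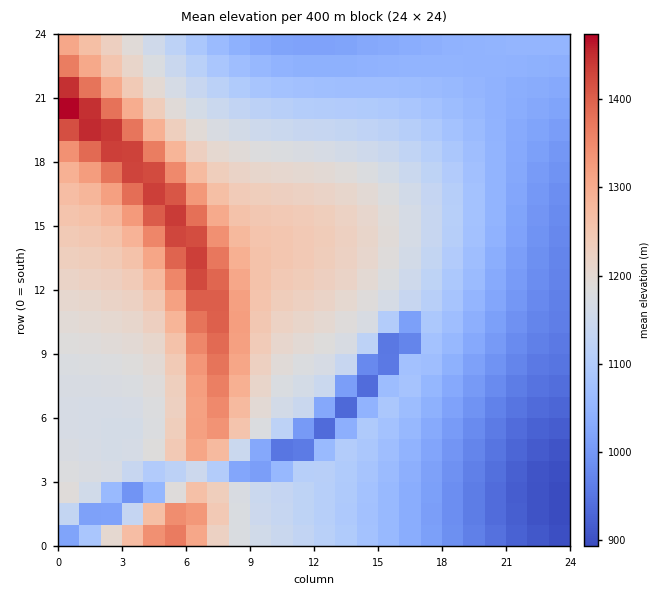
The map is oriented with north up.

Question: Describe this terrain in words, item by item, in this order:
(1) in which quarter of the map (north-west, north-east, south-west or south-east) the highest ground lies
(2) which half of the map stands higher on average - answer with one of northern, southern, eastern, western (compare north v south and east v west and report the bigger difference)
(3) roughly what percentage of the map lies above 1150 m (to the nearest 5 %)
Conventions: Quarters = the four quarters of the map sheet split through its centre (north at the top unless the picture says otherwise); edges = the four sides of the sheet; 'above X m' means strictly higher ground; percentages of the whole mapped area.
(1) The highest point lies in the north-west quarter of the map.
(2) On average the western half of the map is the higher ground.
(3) Ground above 1150 m makes up about 50 % of the sheet.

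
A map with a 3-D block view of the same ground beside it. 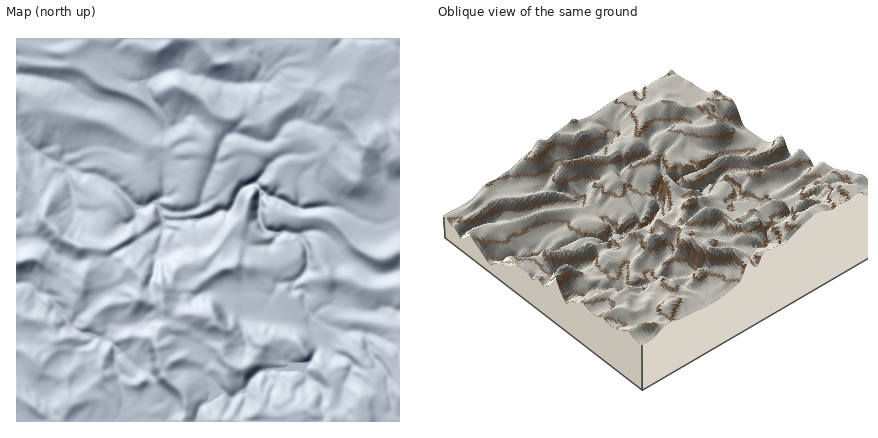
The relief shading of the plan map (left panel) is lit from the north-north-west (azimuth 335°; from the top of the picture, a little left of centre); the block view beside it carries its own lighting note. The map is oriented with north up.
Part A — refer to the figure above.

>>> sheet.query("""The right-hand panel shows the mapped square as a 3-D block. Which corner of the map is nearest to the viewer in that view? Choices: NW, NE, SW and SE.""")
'SW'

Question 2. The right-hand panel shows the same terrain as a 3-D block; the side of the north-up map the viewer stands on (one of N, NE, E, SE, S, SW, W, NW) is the SW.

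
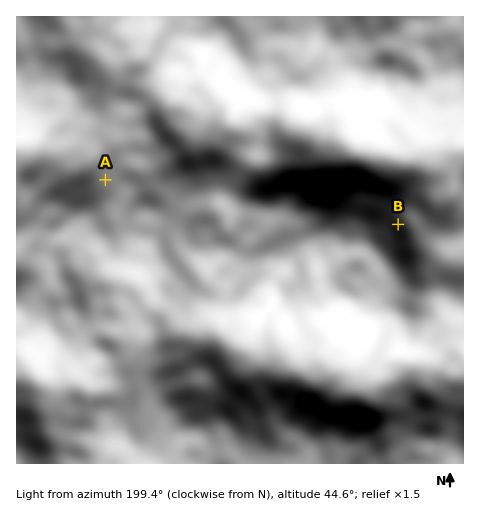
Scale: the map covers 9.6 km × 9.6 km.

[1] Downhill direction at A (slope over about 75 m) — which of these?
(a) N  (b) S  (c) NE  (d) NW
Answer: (a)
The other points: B NE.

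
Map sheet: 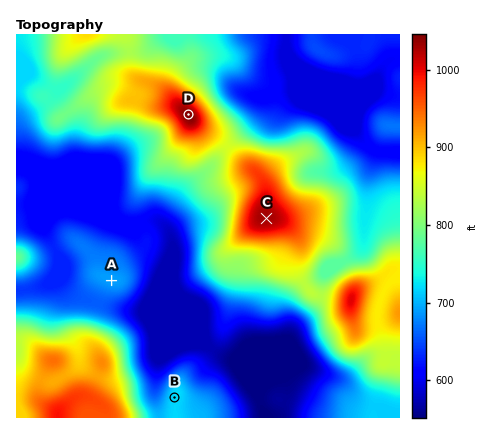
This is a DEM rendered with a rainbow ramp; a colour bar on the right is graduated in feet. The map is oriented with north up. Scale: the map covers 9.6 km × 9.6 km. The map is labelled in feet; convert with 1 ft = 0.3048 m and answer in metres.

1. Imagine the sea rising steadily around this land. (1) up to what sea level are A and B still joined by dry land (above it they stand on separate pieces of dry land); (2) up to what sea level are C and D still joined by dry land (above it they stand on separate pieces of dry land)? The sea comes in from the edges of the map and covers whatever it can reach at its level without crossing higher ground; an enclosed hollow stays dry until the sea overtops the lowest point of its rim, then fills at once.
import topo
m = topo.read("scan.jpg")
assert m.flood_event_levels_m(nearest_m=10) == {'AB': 200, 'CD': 260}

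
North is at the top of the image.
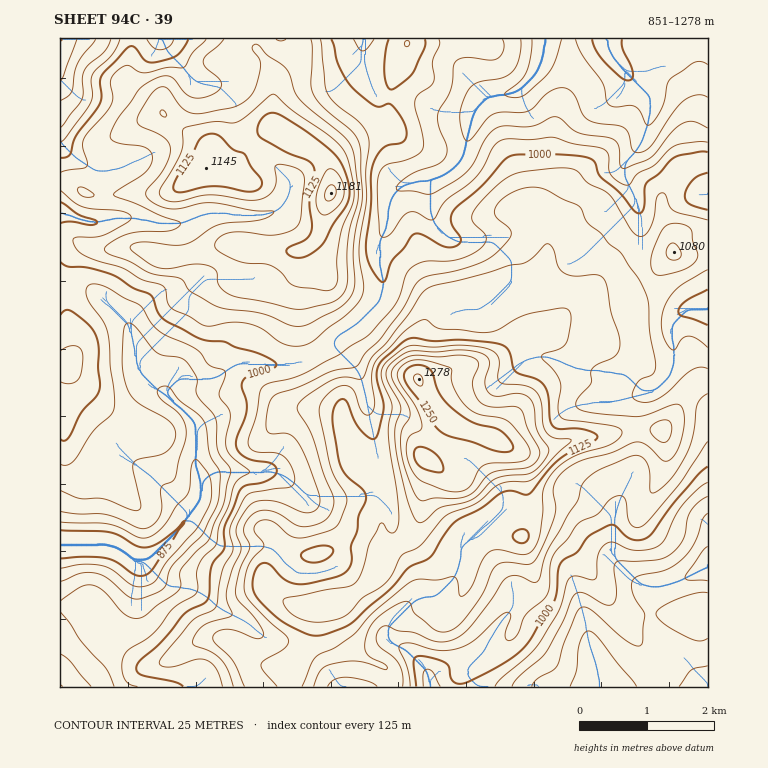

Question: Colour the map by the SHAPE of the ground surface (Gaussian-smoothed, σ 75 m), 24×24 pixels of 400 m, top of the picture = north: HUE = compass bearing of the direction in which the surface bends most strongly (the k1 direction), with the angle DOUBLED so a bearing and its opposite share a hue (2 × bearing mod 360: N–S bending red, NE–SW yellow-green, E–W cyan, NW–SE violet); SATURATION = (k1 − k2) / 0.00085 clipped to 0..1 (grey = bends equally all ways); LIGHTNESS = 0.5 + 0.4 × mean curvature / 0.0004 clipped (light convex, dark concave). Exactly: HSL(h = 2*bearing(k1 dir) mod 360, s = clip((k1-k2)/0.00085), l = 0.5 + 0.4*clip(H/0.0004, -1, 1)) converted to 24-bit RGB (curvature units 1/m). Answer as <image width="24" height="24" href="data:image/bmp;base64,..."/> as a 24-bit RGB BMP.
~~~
<image width="24" height="24" href="data:image/bmp;base64,Qk32BgAAAAAAADYAAAAoAAAAGAAAABgAAAABABgAAAAAAMAGAAATCwAAEwsAAAAAAAAAAAAAXWqBVmuDr4vYx3bkaKc9Myc6ksNecYnF6tbCi0B4SVZuV8m03fnSIgAzjcdzvXd+rog6Nmg1VK1bS1KBe1Jul6Zui5l9hWJna3WTdKqWOr2YYE+19p/tcGDwv/nqWSmMtV0X1DZCSLRWEssuawAJpSh/UtI0NZVu3KC9drezSZBkOytfm59hg7CMj1x9poZvd4aeiMKVR4amSFyKb62fyWmhgwEDihQYfde61ZbZ0bqWc30tJHabfY7H5cfOO5SIQ5Zy14B4V6N1IxREedVwW3qgfWC1tKnCkY/GuMnANGyvcC+ejGQxZiZA1mre1/TlVdXiZW/a8n/v+pnLH5CMOn1GtaJizYqPMUVn2s6BcDjJHzm6g9iYNWxWJZIvb8Z1Tbp9xIJmVBAaCUAyxJbZanfKRmit8+W1iCZakb0sIVVD6bKk4GDbS6qZUJiez3Vubypipv1fNB1TYMp8eyVEjFo5dbdEHnIWOTgAMCcDkkkWANQLAkAjmSGB5UhUxPN+St3jpnHSpy7IrsRpyDui0rJ2MmlVg1Cklofh8tvZM0iaglVOXCeJxt2mdLmlTkKto5rHZHDMn+Xgz7rbDFZjCDM4udWA4uvHkj9zOCIqpWs/qLN2jSSI9Kh2ijsaBHECIl0i59pYjUm/fm2uJFCV7ca7mqtIM1BGequIe5KwhruFh0ZbaL/ABhMtW/8ZkXAUkRoqdTNmtMNdQrlYeRB+7LR319v054ntHTkVpP8IEC0bhWtVTmqOr1JK6aObP0WPhcxoYYdxmEpTq5ZeLqmAPxKL5YJKi8skOJBmTU+HxeCvOzKjTQvU1/bVmDRK2CWCw8j109v4jCP/G5RCPJUtJ0JI8PCgREmh0buQWHF3YY+xxNffkCvZFjZoaLii4563TU+XT3uWxfCsHAV6U+yY1hMAhu/Ols31qrviq8c3ACzU2MT/0bL9WVv/8d7aQDefzKlicbGSQradhGA2hRFiY6DCQ5SFc8iOko3cboLZ9PPXHQAzdjUPtf+jUcpOK20xvVSY6LXBLh5cSlUdY3UmK18l22E8yypvudatfLR7TjdohUhaSWlvf5xHN7ZcQLsoX3MnN5Q31llERACl0Nz70fH6y0bfqs5VEWwyrVIrsj2EfluPlIFvY4ppJpCE36Sy07Odso6KQyVsoEtccUtTfbZObo9UkIBLjZ9KKociL3I5CYV3kvQx3b0L9zXt/3De8R3MgElcm4dodnyZhJGfhLqMMT2CjLxtrMqAs0t2Wh1hsVuOf6Krs42Id3RJanRLrq1sqKVJF3EZFVtGe7Ix53gfZG0iYF8mj3lOqIOzrYmmdYyHe4V/tap7JWxhb7Q/0sBKWB8xh0RSLIcxtKZvjHOqnZHGf4rFjI+xxpDJo9/EDWqQJl1f3MmktpHRmnmxY4l9eYVifJ5zroakeYuQoml+qkVXfXtAyzwuoz+VTmOmo8TrOt3ySJJVmIdEU4tKrY9eYbBWy+iWCQ5ZSJWtW8JFVoqKvGCqwHSpnneFcotedI5ennyBezec4ICVYI3Gm8TnY3z3s734Z7XipTG+jHHj1t/1bW7pjm7T7YSDz+JnBhotTnKNjsFuVB4hZGgml5U1potRhJ99do+Se5l0ICWG6ePLhlfEeToAWHsGV2EHizwCVXsGHzUENTAAQ1wFHR9N/6GJ3/aQAkZuLYuggjank3nOrI7UjY3AmcSygHSck3OBfsCNLQ9diu9KOraKxeb2b2DcU2bcfWv3/M/2bW3fnMLottbqCiVMovR2+PDTGwhZH1coOWclMYFXmGWPuJ2Pq42dpHuja8KAPia9TxrZ8JGJZV4urRxnsoFNY3xMHj4ry75G1qSkZH2wiyI5kzFvTv+H98qbawaIflWbXLyrHJeCO3SDnsB7dJOAfKiYz5G2JEOvE1xr25Kd3b3wRiu44qjPz2nFUW+mKvSvq9DSjzfBvnLf0/j1icjIs2eOqBzLmrTJZYmnVnONHXeLoL+Nj1uBqrhWVHZIzmSAEjBatclGsMA9L0dnr3gwUbZK6drIO7yxb2JAc0JczMtpqLJCgIdGaz9Ig0p0v7Jae0RDhZdbGFw5YIcrh0tyxZtwhYhSQ4BXlT6dO5c+wLCBOCKQpb3fjeGucN7DzhKejVI5UntFisNVvHxmeJ1RU2J5e0ONzI11bq+ZmVmln0aOa71GDGdQxIVskLWUXD2LfUJRUqdeoq5mJHuQNWEx/eB8HEg+jCRJ0IbKr4rKgtGlyVyvhMt/SliVOyuU4raxfKrKSD20hYW+wcq7H0yNtM1QiqlUaSR6i62kfaacdJ9w"/>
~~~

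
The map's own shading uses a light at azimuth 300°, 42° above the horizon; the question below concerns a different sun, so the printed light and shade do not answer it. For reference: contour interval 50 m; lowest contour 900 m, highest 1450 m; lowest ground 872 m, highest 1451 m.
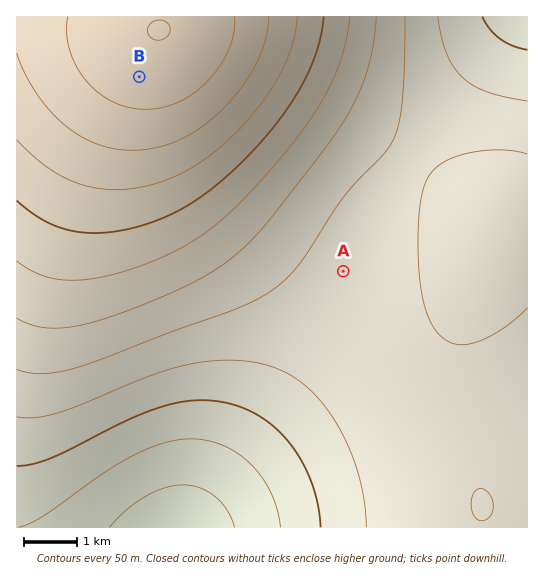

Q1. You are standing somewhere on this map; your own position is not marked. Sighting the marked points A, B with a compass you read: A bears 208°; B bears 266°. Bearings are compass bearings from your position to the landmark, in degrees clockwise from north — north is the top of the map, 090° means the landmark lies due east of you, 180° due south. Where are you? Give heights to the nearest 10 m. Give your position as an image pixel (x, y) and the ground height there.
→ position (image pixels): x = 459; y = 54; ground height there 1040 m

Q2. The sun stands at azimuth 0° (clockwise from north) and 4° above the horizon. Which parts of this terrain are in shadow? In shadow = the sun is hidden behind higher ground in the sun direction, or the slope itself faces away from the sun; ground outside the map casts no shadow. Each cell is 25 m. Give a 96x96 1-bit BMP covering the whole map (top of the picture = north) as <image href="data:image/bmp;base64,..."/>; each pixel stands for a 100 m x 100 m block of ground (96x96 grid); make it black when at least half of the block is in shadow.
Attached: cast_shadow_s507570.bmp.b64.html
<image width="96" height="96" href="data:image/bmp;base64,Qk2+BAAAAAAAAD4AAAAoAAAAYAAAAGAAAAABAAEAAAAAAIAEAAATCwAAEwsAAAIAAAAAAAAA////AAAAAAAAAAAAAAAAAAAAAAAAAAAAAAAAAAAAAAAAAAAAAAAAAAAAAAAAAAAAAAAAAAAAAAAAAAAAAAAAAAAAAAAAAAAAAAAAAAAAAAAAAAAAAAAAAAAAAAAAAAf8AAAAAAAAAAAAAB/+AAAAAAAAAAAAAH/+AAAAAAAAAAAAAP//AAAAAAAAAAAAAP//AAAAAAAAAAAAAf//AAAAAAAAAAAAA///gAAAAAAAAAAAA///gAAAAAAAAAAAA///wAAAAAAAAAAAB///wAAAAAAAAAAAB///wAAAAAAAAAAAB///wAAAAAAAAAAAD///4AAAAAAAAAAAD///4AAAAAAAAAAAD///4AAAAAAAAAAAD///4AAAAAAAAAAAD///4AAAAAAAAAAAD///4AAAAAAAAAAAD///4AAAAAAAAAAAD///4AAAAAAAAAAAB///4AAAAAAAAAAAB///4AAAAAAAAAAAB///4AAAAAAAAAAAA///wAAAAAAAAAAAAf//gAAAAAAAAAAAAP//gAAAAAAAAAAAAH//gAAAAAAAAAAAAD//gAAAAAAAAAAAAA//gAAAAAAAAAAAAAf/gAAAAAAAAAAAAAP/gAAAAAAAAAAAAAB/gAAAAAAAAAAAAAB/gAAAAAAAAAAAAAB/wAAAAAAAAAAAAAB/wAAAAAAAAAAAAAB/wAAAAAAAAAAAAAB/4AAAAAAAAAAAAAB/4AAAAAAAAAAAAAB/8AAAAAAAAAAAAAB/8AAAAAAAAAAAAAB/8AAAAAAAAAAAAAD/+AAAAAAAAAAAAAD/+AAAAAAAAAAAAAD//AAAAAAAAAAAAAD//AAAAAAAAAAAAAD//gAAAAAAAAAAAAD//gAAAAAAAAAAAAH//wAAAAAAAAAAAAH//4AAAAAAAAAAAAH//4AAAAAAAAAAAAH//8AAAAAAAAAAAAH//8AAAAAAAAAAAAP//+AAAAAAAAAAAAP///AAAAAAAAAAAAP///AAAAAAAAAAAAP///gAAAAAAAAAAAP///gAAAAAAAAAAAP///wAAAAAAAAAAAP///wAAAAAAAAAAAP///wAAAAAAAAAAAP///4AAAAAAAAAAAP///4AAAAAAAAAAAP///4AAAAAAAAAAAH///4AAAAAAAAAAAH///8AAAAAAAAAAAD///8AAAAAAAAAAAB///8AAAAAAAAAAAAf//4AAAAAAAAAAAAP//4AAAAAAAAAAAAB//wAAAAAAAAAAAAAP/AAAAAAAAAAAAAAAAAAAAAAAAAAAAAAAAAAAAAAAAAAAAAAAAAAAAAAAAAAAAAAAAAAAAAAAAAAAAAAAAAAAAAAAAAAAAAAAAAAAAAAAAAAAAAAAAAAAAAAAAAAAAAAAAAAAAAAAAAAAAAAAAAAAAAAAAAAAAAAAAAAAAAAAAAAAAAAAAAAAAAAAAAAAAAAAAAAAAAAAAAAAAAAAAAAAAAAAAAAAAAAAAAAAAAAAAAAAAAAAAAAAAAAAAAAAAAAAAAAAAAAAAAAAAAAAAAAAAAAAAAAAAAAAAAAAAAAAAA="/>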